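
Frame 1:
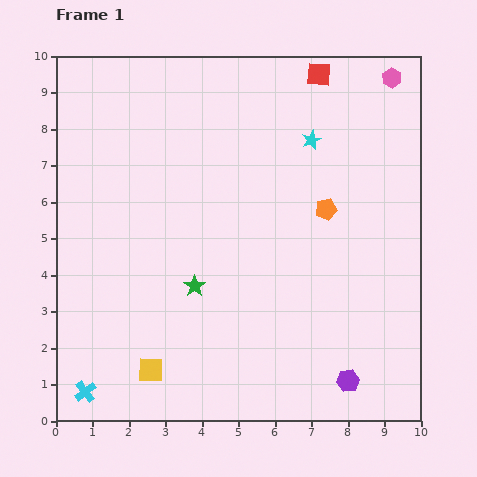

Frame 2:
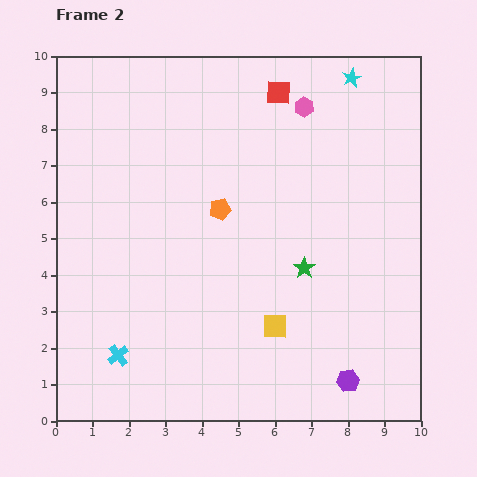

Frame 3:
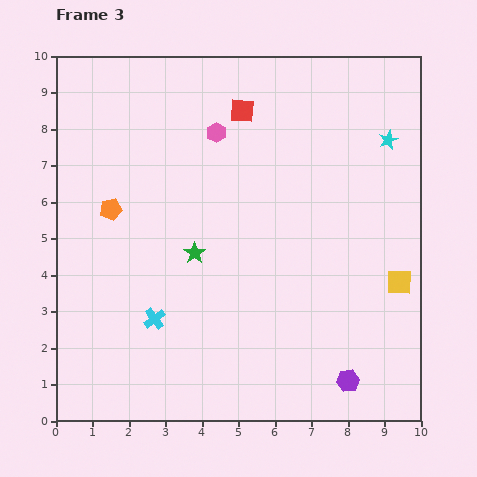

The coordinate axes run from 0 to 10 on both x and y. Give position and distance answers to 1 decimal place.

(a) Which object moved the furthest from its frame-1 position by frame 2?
the yellow square

(moved 3.6; next 3.0)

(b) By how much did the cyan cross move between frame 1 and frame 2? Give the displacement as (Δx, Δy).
(0.9, 1.0)

The cyan cross was at (0.8, 0.8) in frame 1 and (1.7, 1.8) in frame 2.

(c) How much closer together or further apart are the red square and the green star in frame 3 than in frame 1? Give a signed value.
-2.6

Distance in frame 1: 6.7. Distance in frame 3: 4.1.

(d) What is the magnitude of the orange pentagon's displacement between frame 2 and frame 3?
3.0

The orange pentagon moved from (4.5, 5.8) to (1.5, 5.8), a distance of √(3.0² + 0.0²) ≈ 3.0.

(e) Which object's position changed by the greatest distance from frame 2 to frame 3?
the yellow square

(moved 3.6; next 3.0)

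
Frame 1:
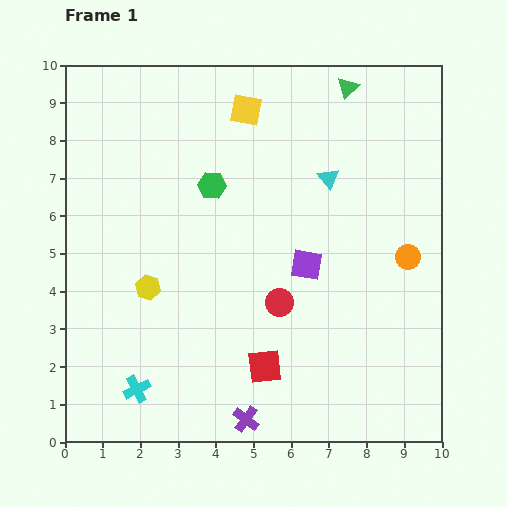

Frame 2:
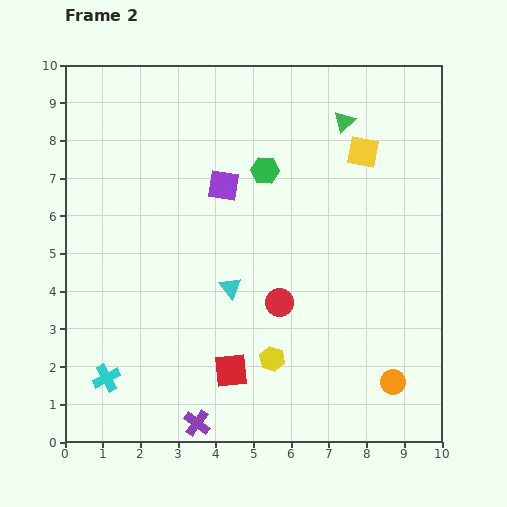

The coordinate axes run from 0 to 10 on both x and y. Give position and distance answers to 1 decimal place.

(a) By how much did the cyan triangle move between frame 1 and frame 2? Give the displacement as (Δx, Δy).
(-2.6, -2.9)

The cyan triangle was at (7.0, 7.0) in frame 1 and (4.4, 4.1) in frame 2.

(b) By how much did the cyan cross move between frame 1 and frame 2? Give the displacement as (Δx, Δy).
(-0.8, 0.3)

The cyan cross was at (1.9, 1.4) in frame 1 and (1.1, 1.7) in frame 2.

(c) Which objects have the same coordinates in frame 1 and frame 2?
the red circle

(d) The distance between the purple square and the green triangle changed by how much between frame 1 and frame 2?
-1.2

Distance in frame 1: 4.8. Distance in frame 2: 3.6.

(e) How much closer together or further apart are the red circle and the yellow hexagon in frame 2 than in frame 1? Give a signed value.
-2.0

Distance in frame 1: 3.5. Distance in frame 2: 1.5.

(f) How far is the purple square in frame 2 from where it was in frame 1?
3.0

The purple square moved from (6.4, 4.7) to (4.2, 6.8), a distance of √(2.2² + 2.1²) ≈ 3.0.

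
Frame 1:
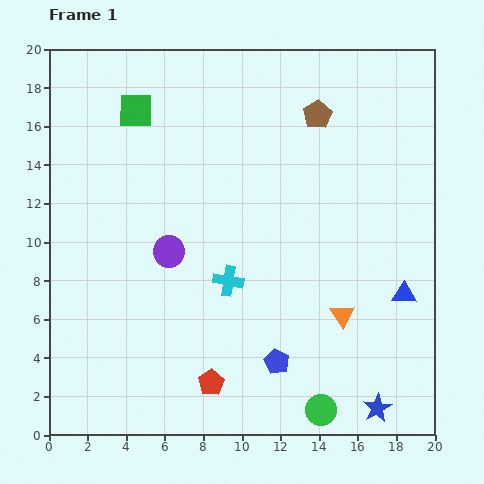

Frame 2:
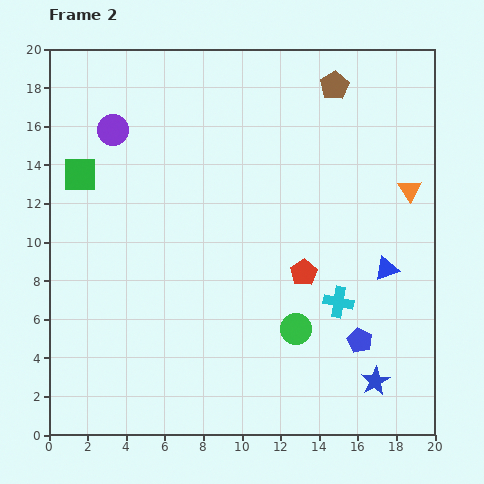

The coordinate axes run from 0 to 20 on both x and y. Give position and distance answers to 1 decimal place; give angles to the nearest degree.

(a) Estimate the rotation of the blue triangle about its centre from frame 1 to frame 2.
23° counter-clockwise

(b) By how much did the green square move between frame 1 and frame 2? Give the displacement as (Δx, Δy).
(-2.9, -3.3)

The green square was at (4.5, 16.8) in frame 1 and (1.6, 13.5) in frame 2.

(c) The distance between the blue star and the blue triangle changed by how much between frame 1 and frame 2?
-0.3

Distance in frame 1: 6.1. Distance in frame 2: 5.8.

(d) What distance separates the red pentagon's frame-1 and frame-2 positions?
7.5

The red pentagon moved from (8.4, 2.7) to (13.2, 8.4), a distance of √(4.8² + 5.7²) ≈ 7.5.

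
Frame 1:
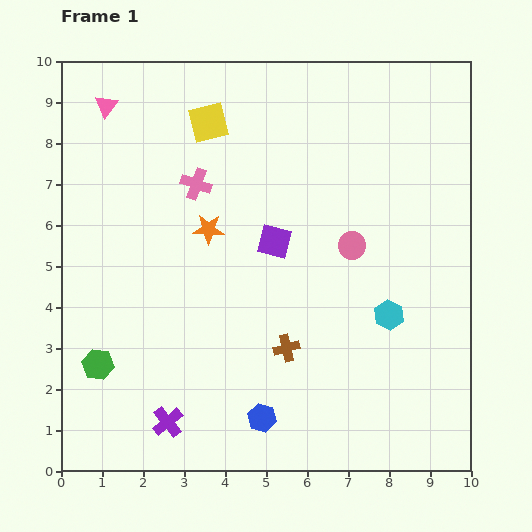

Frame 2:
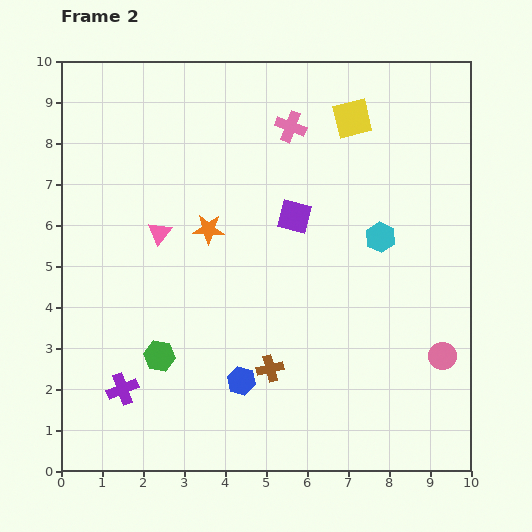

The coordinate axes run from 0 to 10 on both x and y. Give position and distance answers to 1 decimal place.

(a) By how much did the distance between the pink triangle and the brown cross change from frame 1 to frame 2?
-3.1

Distance in frame 1: 7.4. Distance in frame 2: 4.3.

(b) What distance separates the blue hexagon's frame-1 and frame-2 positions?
1.0

The blue hexagon moved from (4.9, 1.3) to (4.4, 2.2), a distance of √(0.5² + 0.9²) ≈ 1.0.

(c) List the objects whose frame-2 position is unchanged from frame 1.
the orange star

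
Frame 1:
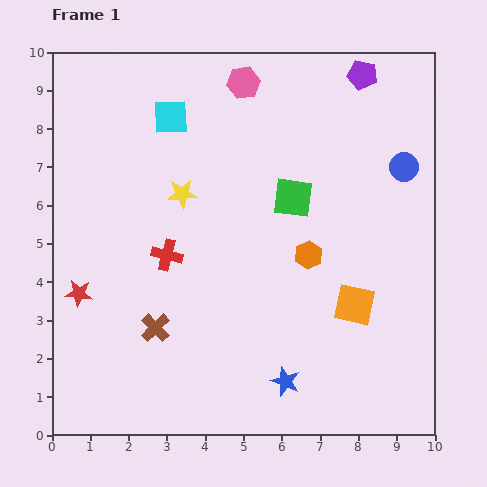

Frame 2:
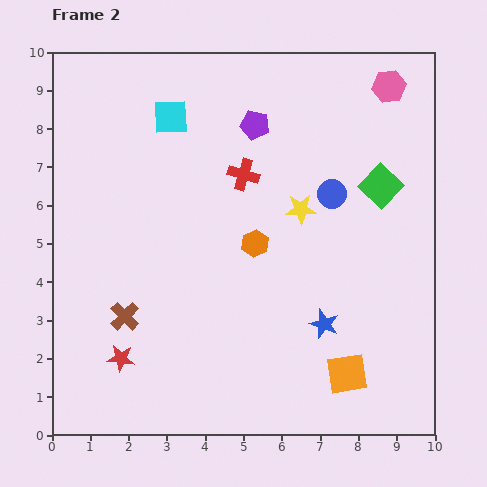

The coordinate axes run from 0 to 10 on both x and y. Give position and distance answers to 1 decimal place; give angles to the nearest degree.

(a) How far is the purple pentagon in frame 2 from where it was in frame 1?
3.1

The purple pentagon moved from (8.1, 9.4) to (5.3, 8.1), a distance of √(2.8² + 1.3²) ≈ 3.1.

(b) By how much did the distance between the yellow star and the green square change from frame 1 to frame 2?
-0.7

Distance in frame 1: 2.9. Distance in frame 2: 2.2.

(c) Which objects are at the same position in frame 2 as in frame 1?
the cyan square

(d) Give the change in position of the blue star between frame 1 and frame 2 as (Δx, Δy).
(1.0, 1.5)

The blue star was at (6.1, 1.4) in frame 1 and (7.1, 2.9) in frame 2.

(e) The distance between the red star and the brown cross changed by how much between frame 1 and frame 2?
-1.1

Distance in frame 1: 2.2. Distance in frame 2: 1.1.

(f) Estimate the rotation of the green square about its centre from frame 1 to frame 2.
37° clockwise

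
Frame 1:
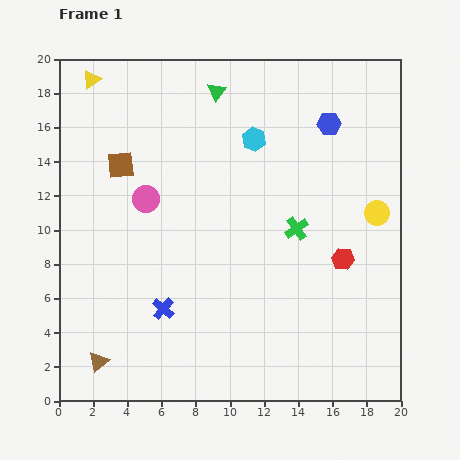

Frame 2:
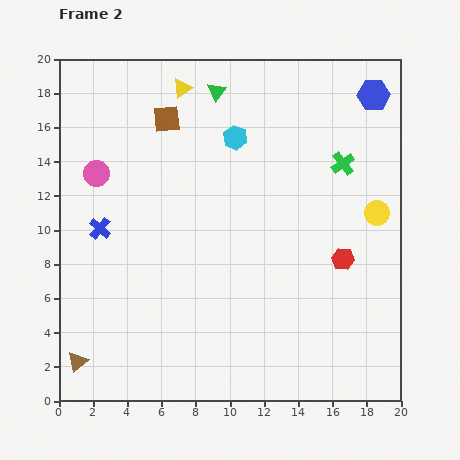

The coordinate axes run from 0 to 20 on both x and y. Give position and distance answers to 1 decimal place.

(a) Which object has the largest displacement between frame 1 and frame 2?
the blue cross

(moved 6.0; next 5.3)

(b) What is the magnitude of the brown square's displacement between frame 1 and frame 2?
3.8

The brown square moved from (3.6, 13.8) to (6.3, 16.5), a distance of √(2.7² + 2.7²) ≈ 3.8.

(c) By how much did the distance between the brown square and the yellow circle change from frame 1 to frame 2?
-1.8

Distance in frame 1: 15.3. Distance in frame 2: 13.5.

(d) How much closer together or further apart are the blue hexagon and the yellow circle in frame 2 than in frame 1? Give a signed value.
+1.0

Distance in frame 1: 5.9. Distance in frame 2: 6.9.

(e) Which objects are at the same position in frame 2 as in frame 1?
the yellow circle, the green triangle, the red hexagon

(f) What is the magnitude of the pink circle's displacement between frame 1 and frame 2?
3.3

The pink circle moved from (5.1, 11.8) to (2.2, 13.3), a distance of √(2.9² + 1.5²) ≈ 3.3.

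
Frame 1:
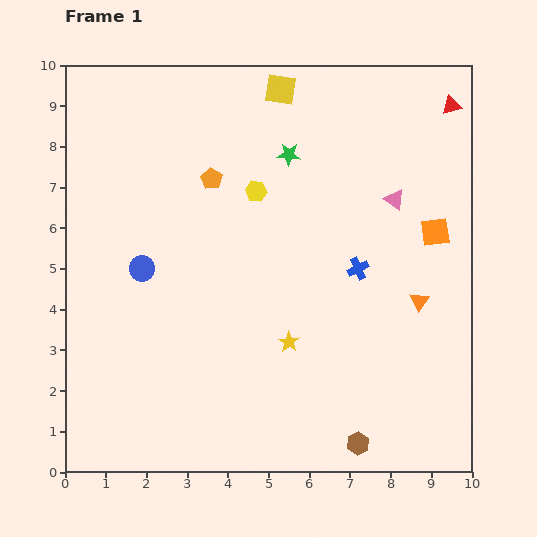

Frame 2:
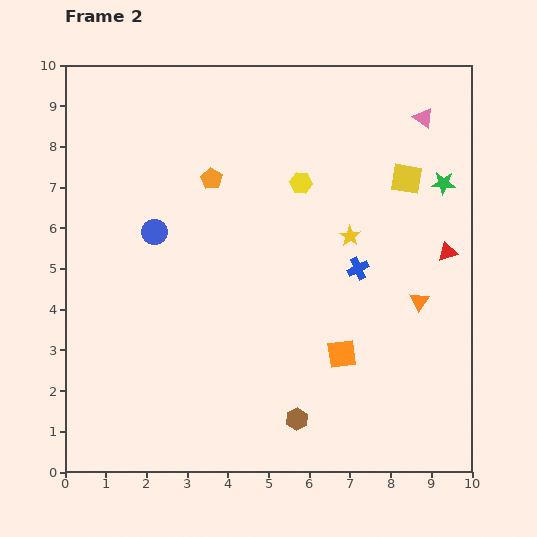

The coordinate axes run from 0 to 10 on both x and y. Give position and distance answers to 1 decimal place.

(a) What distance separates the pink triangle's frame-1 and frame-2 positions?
2.1

The pink triangle moved from (8.1, 6.7) to (8.8, 8.7), a distance of √(0.7² + 2.0²) ≈ 2.1.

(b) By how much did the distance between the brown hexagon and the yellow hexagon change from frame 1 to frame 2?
-0.9

Distance in frame 1: 6.7. Distance in frame 2: 5.8.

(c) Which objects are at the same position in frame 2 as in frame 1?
the orange pentagon, the blue cross, the orange triangle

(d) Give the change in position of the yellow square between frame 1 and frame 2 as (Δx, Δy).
(3.1, -2.2)

The yellow square was at (5.3, 9.4) in frame 1 and (8.4, 7.2) in frame 2.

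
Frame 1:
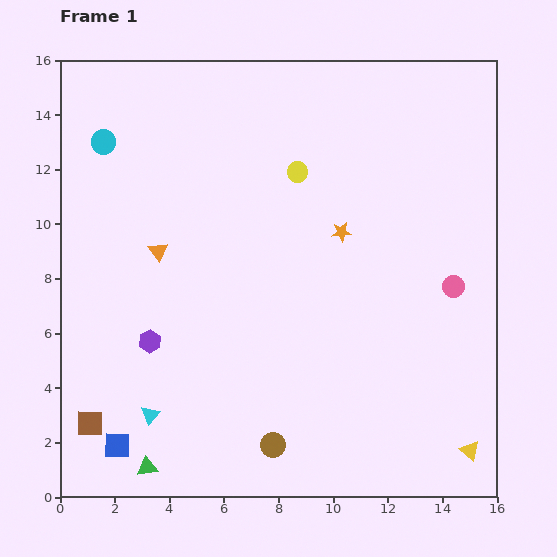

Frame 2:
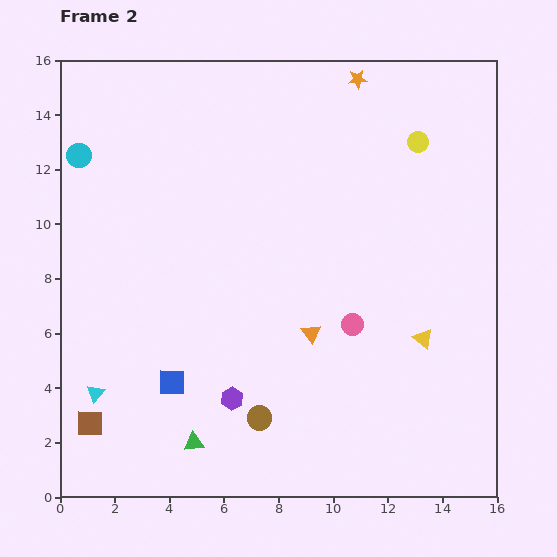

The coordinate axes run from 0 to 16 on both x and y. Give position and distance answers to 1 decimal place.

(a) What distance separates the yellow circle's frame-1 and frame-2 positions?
4.5

The yellow circle moved from (8.7, 11.9) to (13.1, 13.0), a distance of √(4.4² + 1.1²) ≈ 4.5.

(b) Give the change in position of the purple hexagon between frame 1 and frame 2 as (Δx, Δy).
(3.0, -2.1)

The purple hexagon was at (3.3, 5.7) in frame 1 and (6.3, 3.6) in frame 2.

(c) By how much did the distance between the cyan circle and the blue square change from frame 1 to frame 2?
-2.1

Distance in frame 1: 11.1. Distance in frame 2: 9.0.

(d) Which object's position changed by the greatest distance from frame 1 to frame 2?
the orange triangle

(moved 6.4; next 5.6)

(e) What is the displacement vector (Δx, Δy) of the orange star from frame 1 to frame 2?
(0.6, 5.6)

The orange star was at (10.3, 9.7) in frame 1 and (10.9, 15.3) in frame 2.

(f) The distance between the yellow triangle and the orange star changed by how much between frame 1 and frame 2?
+0.5

Distance in frame 1: 9.3. Distance in frame 2: 9.8.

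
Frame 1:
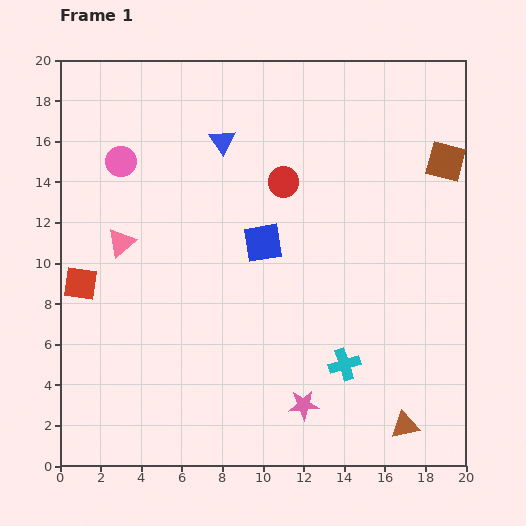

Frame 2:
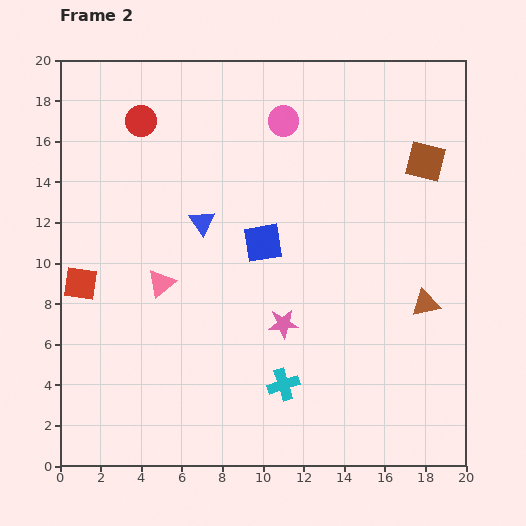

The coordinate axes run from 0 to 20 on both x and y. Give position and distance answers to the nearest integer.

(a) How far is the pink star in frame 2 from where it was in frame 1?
4

The pink star moved from (12, 3) to (11, 7), a distance of √(1² + 4²) ≈ 4.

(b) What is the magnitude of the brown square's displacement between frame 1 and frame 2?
1

The brown square moved from (19, 15) to (18, 15), a distance of √(1² + 0²) ≈ 1.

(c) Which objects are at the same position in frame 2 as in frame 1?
the red square, the blue square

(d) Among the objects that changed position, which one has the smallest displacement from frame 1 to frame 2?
the brown square

(moved 1)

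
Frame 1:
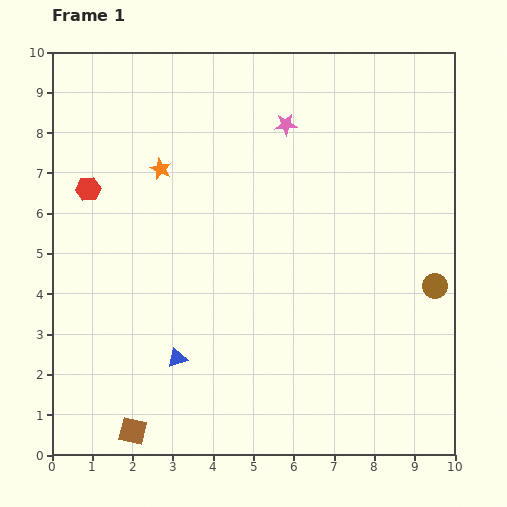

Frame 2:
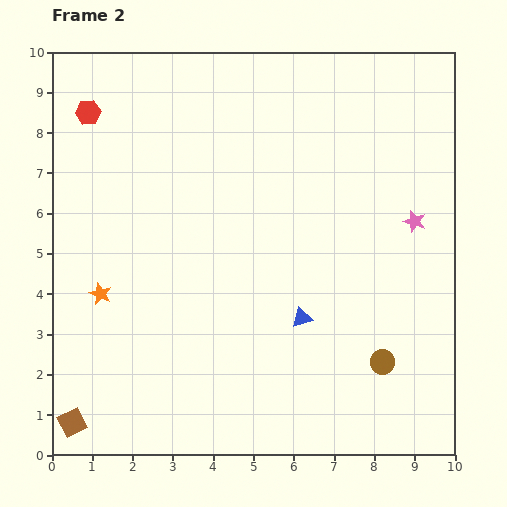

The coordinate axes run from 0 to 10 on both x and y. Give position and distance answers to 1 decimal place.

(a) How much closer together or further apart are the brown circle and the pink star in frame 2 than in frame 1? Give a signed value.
-1.8

Distance in frame 1: 5.4. Distance in frame 2: 3.6.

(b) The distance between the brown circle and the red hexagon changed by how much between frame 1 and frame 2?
+0.7

Distance in frame 1: 8.9. Distance in frame 2: 9.6.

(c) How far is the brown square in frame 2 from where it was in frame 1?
1.5

The brown square moved from (2.0, 0.6) to (0.5, 0.8), a distance of √(1.5² + 0.2²) ≈ 1.5.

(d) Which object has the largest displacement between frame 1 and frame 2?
the pink star

(moved 4.0; next 3.4)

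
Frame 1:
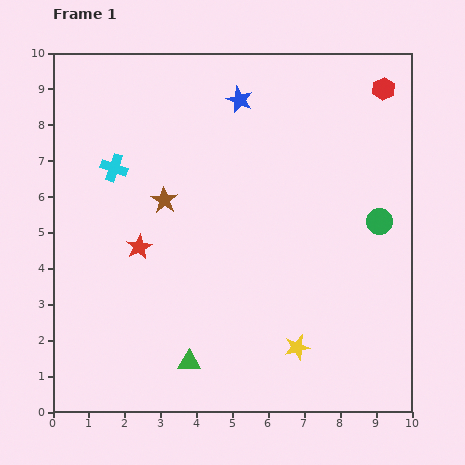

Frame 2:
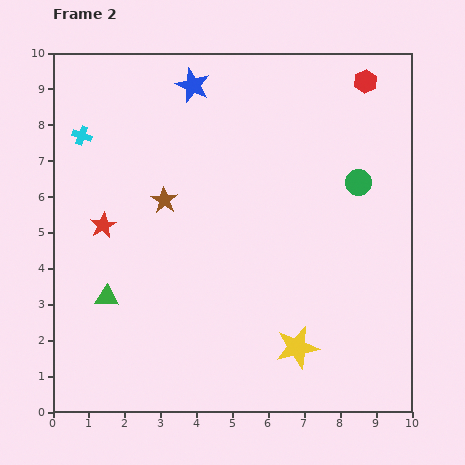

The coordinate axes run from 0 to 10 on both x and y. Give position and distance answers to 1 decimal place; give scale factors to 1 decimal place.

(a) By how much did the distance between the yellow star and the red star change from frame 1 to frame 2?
+1.2

Distance in frame 1: 5.2. Distance in frame 2: 6.4.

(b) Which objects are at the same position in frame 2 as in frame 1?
the yellow star, the brown star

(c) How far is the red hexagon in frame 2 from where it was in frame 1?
0.5

The red hexagon moved from (9.2, 9.0) to (8.7, 9.2), a distance of √(0.5² + 0.2²) ≈ 0.5.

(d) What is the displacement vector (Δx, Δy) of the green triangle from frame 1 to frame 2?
(-2.3, 1.8)

The green triangle was at (3.8, 1.4) in frame 1 and (1.5, 3.2) in frame 2.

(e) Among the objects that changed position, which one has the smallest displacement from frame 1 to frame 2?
the red hexagon

(moved 0.5)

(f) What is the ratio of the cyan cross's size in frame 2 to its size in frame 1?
0.7×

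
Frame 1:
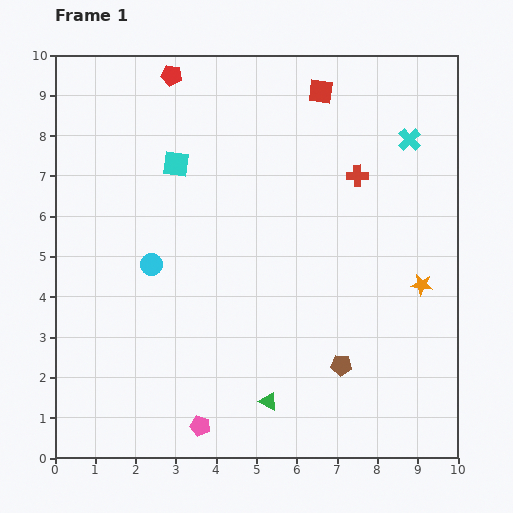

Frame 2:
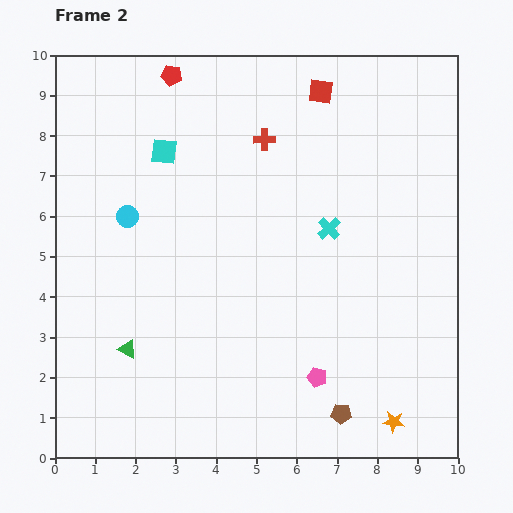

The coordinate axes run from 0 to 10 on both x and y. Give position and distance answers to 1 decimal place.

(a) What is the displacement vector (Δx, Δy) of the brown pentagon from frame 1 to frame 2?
(0.0, -1.2)

The brown pentagon was at (7.1, 2.3) in frame 1 and (7.1, 1.1) in frame 2.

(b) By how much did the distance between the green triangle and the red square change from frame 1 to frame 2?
+0.2

Distance in frame 1: 7.8. Distance in frame 2: 8.0.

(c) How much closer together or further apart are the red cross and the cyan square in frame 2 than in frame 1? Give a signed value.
-2.0

Distance in frame 1: 4.5. Distance in frame 2: 2.5.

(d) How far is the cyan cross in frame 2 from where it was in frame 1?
3.0

The cyan cross moved from (8.8, 7.9) to (6.8, 5.7), a distance of √(2.0² + 2.2²) ≈ 3.0.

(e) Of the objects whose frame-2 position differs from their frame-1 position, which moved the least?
the cyan square

(moved 0.4)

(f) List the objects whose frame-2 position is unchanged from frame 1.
the red square, the red pentagon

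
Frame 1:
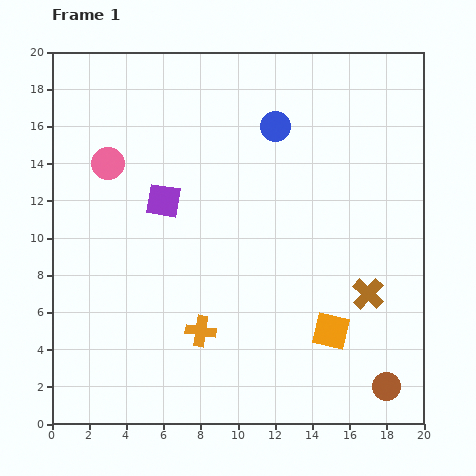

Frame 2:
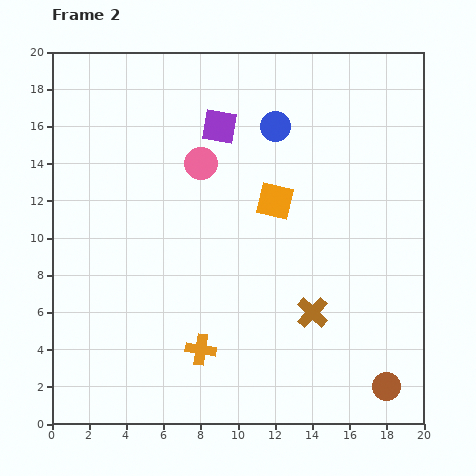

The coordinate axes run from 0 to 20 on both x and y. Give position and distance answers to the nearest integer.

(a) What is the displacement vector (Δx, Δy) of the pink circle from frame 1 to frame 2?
(5, 0)

The pink circle was at (3, 14) in frame 1 and (8, 14) in frame 2.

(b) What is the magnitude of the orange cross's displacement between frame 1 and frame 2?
1

The orange cross moved from (8, 5) to (8, 4), a distance of √(0² + 1²) ≈ 1.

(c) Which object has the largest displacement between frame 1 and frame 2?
the orange square

(moved 8; next 5)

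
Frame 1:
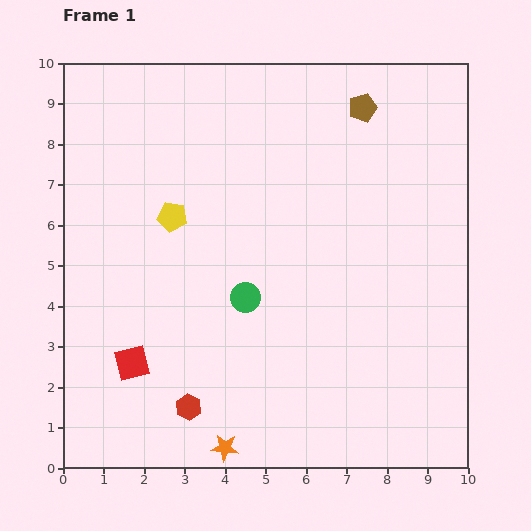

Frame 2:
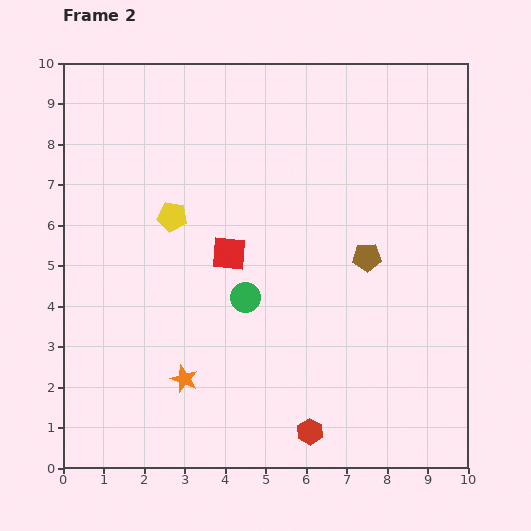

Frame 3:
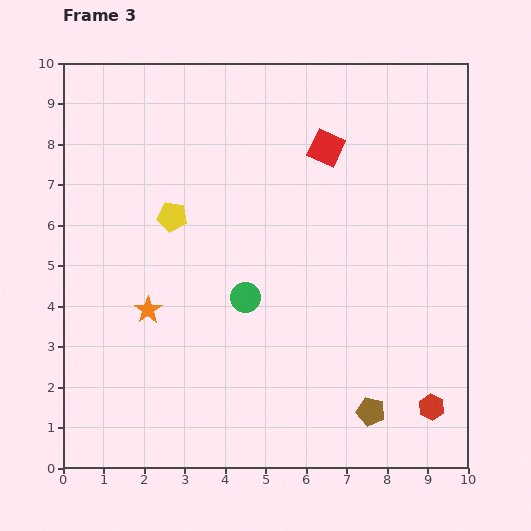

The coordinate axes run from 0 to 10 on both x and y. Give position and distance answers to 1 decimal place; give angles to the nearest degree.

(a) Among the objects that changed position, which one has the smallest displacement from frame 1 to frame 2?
the orange star

(moved 2.0)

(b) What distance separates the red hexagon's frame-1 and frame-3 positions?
6.0

The red hexagon moved from (3.1, 1.5) to (9.1, 1.5), a distance of √(6.0² + 0.0²) ≈ 6.0.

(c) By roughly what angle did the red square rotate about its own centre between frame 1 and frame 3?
39° clockwise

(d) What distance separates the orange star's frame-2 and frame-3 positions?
1.9

The orange star moved from (3.0, 2.2) to (2.1, 3.9), a distance of √(0.9² + 1.7²) ≈ 1.9.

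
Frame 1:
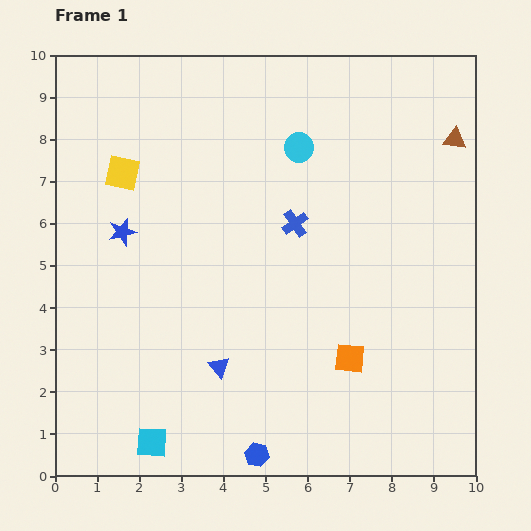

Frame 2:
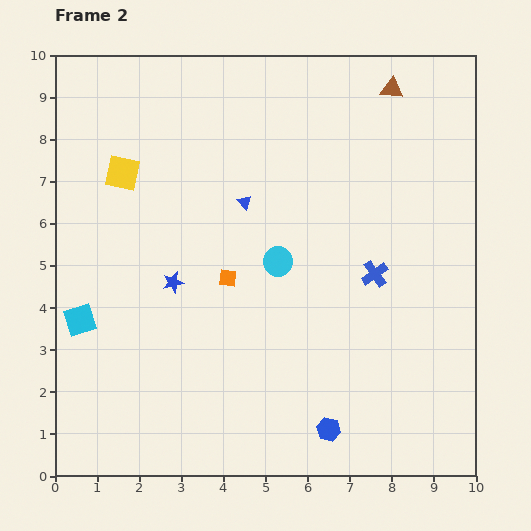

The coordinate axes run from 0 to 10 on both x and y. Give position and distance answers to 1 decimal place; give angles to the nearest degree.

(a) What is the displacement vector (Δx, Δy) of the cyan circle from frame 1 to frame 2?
(-0.5, -2.7)

The cyan circle was at (5.8, 7.8) in frame 1 and (5.3, 5.1) in frame 2.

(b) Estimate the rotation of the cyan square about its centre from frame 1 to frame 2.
21° counter-clockwise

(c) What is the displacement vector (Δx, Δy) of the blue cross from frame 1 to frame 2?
(1.9, -1.2)

The blue cross was at (5.7, 6.0) in frame 1 and (7.6, 4.8) in frame 2.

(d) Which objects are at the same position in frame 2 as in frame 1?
the yellow square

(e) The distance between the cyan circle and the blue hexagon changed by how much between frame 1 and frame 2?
-3.2

Distance in frame 1: 7.4. Distance in frame 2: 4.2.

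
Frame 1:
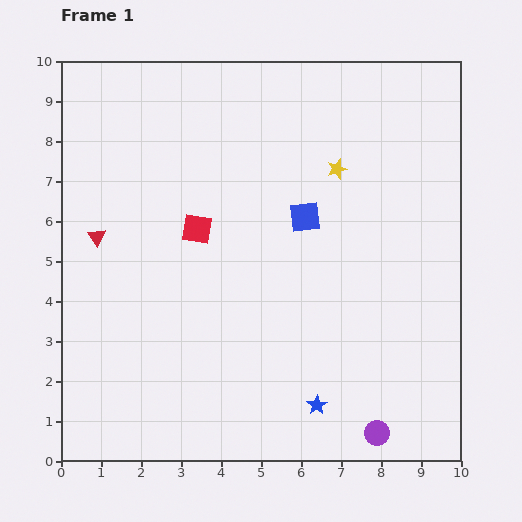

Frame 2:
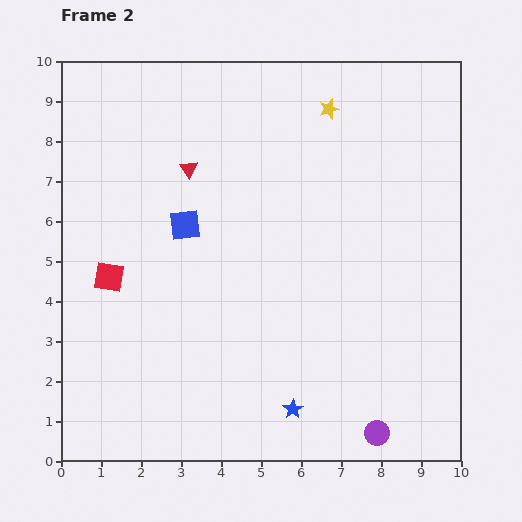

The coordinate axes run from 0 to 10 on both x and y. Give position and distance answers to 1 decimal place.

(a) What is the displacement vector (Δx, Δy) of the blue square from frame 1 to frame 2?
(-3.0, -0.2)

The blue square was at (6.1, 6.1) in frame 1 and (3.1, 5.9) in frame 2.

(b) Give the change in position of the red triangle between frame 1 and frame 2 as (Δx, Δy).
(2.3, 1.7)

The red triangle was at (0.9, 5.6) in frame 1 and (3.2, 7.3) in frame 2.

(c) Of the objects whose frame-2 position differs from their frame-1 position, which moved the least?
the blue star

(moved 0.6)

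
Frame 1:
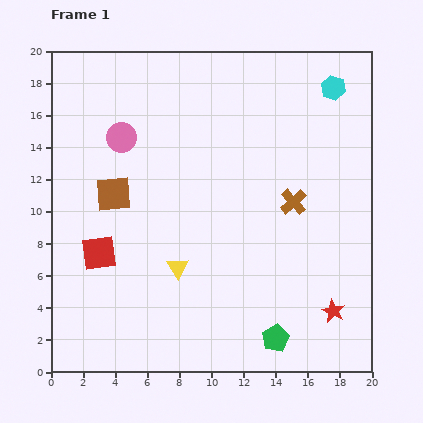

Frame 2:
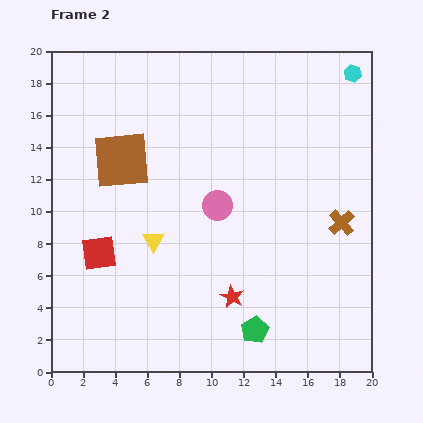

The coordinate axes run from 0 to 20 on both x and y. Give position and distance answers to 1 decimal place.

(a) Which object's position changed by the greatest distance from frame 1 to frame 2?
the pink circle

(moved 7.3; next 6.4)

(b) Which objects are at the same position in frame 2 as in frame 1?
the red square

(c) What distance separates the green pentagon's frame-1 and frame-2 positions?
1.4

The green pentagon moved from (14.0, 2.1) to (12.7, 2.6), a distance of √(1.3² + 0.5²) ≈ 1.4.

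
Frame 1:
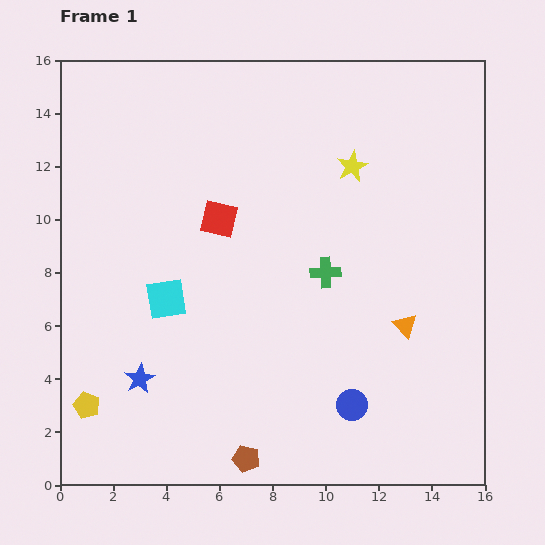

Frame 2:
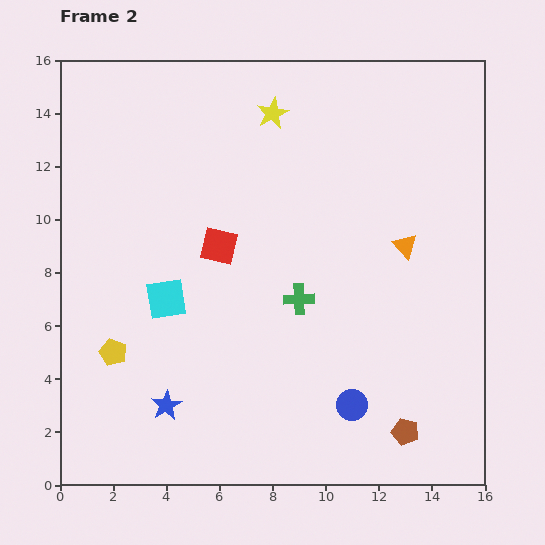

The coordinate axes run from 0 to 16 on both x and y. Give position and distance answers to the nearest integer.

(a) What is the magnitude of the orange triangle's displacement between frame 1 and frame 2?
3

The orange triangle moved from (13, 6) to (13, 9), a distance of √(0² + 3²) ≈ 3.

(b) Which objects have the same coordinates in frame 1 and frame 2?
the cyan square, the blue circle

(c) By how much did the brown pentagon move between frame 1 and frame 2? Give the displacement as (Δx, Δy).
(6, 1)

The brown pentagon was at (7, 1) in frame 1 and (13, 2) in frame 2.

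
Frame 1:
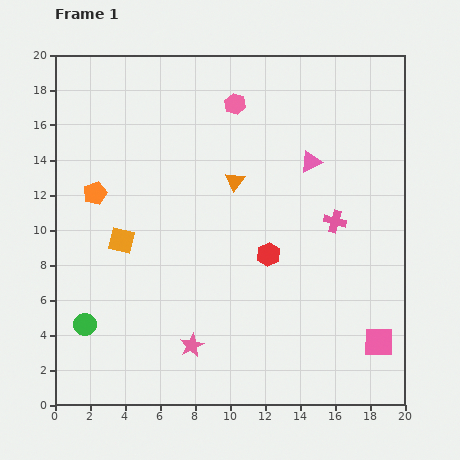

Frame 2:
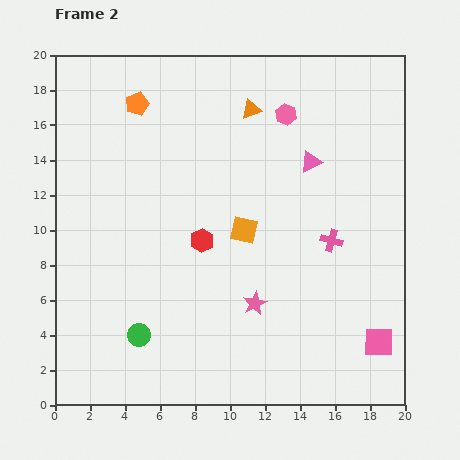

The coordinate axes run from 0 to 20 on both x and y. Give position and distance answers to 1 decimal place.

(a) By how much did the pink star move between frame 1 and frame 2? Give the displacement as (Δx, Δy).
(3.6, 2.4)

The pink star was at (7.8, 3.4) in frame 1 and (11.4, 5.8) in frame 2.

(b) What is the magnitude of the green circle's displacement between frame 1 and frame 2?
3.2

The green circle moved from (1.7, 4.6) to (4.8, 4.0), a distance of √(3.1² + 0.6²) ≈ 3.2.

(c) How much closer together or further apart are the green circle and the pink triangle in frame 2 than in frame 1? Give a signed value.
-2.0

Distance in frame 1: 15.9. Distance in frame 2: 13.9.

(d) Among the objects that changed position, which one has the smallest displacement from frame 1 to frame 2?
the pink cross

(moved 1.1)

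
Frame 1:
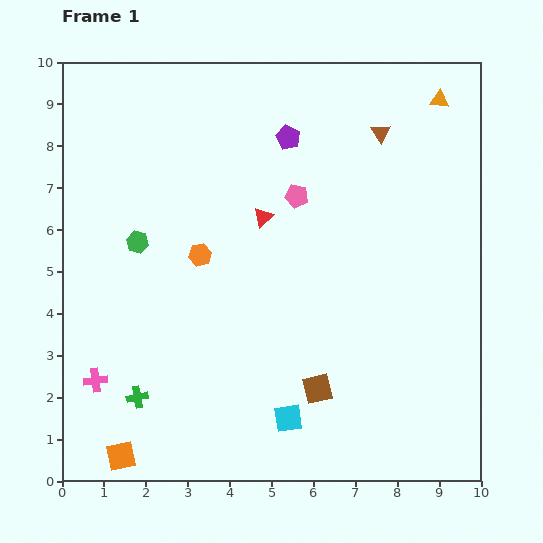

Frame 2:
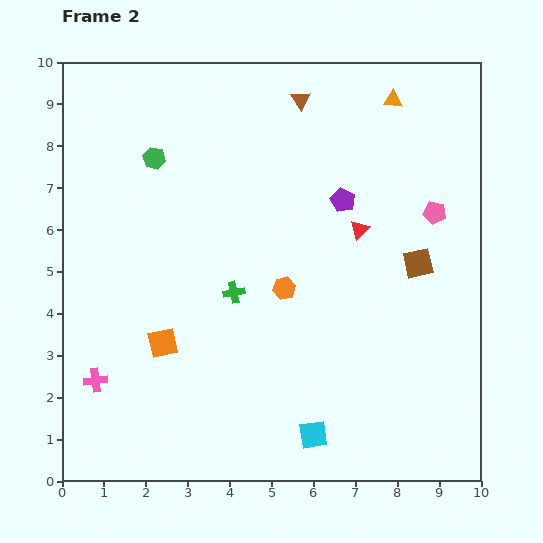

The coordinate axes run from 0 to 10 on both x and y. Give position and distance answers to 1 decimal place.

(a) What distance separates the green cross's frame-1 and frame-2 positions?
3.4

The green cross moved from (1.8, 2.0) to (4.1, 4.5), a distance of √(2.3² + 2.5²) ≈ 3.4.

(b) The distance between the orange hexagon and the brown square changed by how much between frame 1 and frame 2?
-1.0

Distance in frame 1: 4.3. Distance in frame 2: 3.3.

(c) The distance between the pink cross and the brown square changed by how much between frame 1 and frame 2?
+2.9

Distance in frame 1: 5.3. Distance in frame 2: 8.2.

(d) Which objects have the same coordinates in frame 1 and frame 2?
the pink cross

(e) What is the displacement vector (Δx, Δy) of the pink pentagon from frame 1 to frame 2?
(3.3, -0.4)

The pink pentagon was at (5.6, 6.8) in frame 1 and (8.9, 6.4) in frame 2.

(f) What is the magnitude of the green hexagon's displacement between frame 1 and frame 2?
2.0

The green hexagon moved from (1.8, 5.7) to (2.2, 7.7), a distance of √(0.4² + 2.0²) ≈ 2.0.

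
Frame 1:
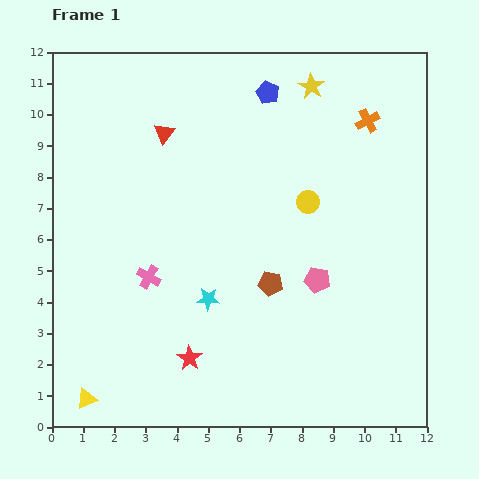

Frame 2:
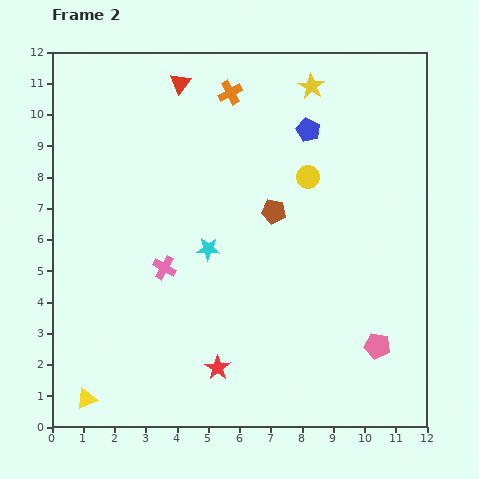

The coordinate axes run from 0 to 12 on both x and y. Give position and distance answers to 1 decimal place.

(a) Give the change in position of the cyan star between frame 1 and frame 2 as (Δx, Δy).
(0.0, 1.6)

The cyan star was at (5.0, 4.1) in frame 1 and (5.0, 5.7) in frame 2.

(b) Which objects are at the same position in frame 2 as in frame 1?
the yellow triangle, the yellow star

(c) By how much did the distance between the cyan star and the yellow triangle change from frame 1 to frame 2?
+1.2

Distance in frame 1: 5.0. Distance in frame 2: 6.2.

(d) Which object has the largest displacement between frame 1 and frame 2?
the orange cross

(moved 4.5; next 2.8)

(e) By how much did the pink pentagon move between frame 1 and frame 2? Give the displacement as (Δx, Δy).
(1.9, -2.1)

The pink pentagon was at (8.5, 4.7) in frame 1 and (10.4, 2.6) in frame 2.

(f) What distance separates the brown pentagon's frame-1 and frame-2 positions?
2.3

The brown pentagon moved from (7.0, 4.6) to (7.1, 6.9), a distance of √(0.1² + 2.3²) ≈ 2.3.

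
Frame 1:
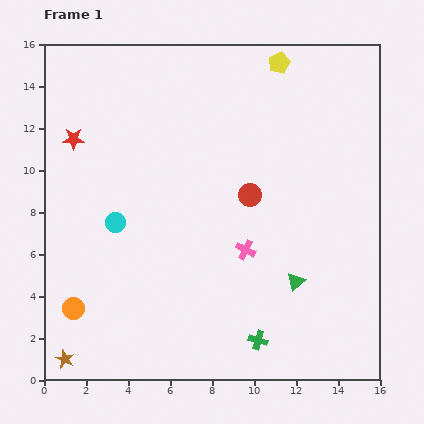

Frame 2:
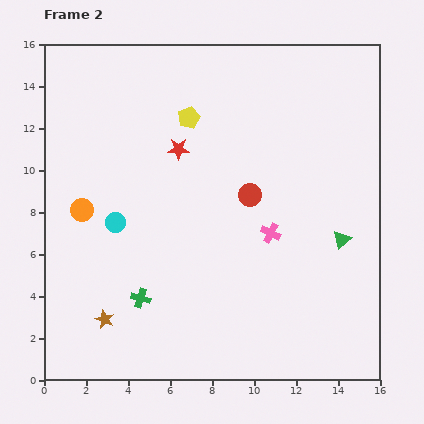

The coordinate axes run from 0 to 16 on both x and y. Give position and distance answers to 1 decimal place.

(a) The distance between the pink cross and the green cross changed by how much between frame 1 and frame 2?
+2.6

Distance in frame 1: 4.3. Distance in frame 2: 6.9.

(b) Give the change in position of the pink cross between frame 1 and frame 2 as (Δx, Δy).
(1.2, 0.8)

The pink cross was at (9.6, 6.2) in frame 1 and (10.8, 7.0) in frame 2.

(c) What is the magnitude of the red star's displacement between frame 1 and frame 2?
5.0

The red star moved from (1.4, 11.5) to (6.4, 11.0), a distance of √(5.0² + 0.5²) ≈ 5.0.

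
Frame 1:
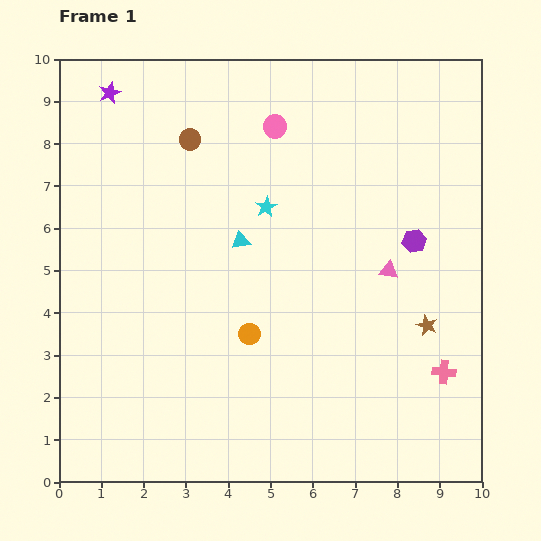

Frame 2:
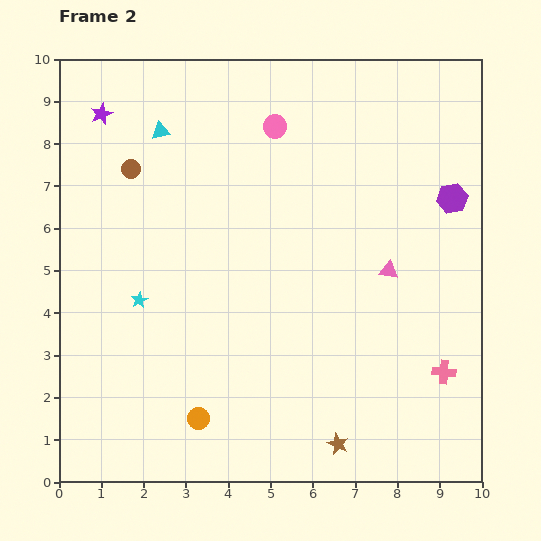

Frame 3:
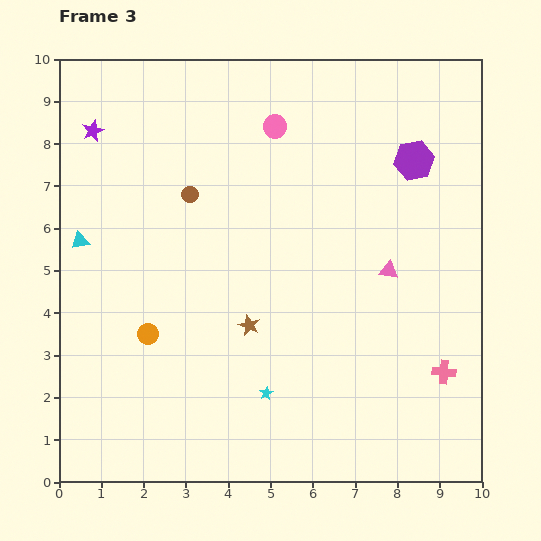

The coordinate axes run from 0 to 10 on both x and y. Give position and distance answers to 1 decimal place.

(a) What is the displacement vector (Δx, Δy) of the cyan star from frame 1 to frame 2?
(-3.0, -2.2)

The cyan star was at (4.9, 6.5) in frame 1 and (1.9, 4.3) in frame 2.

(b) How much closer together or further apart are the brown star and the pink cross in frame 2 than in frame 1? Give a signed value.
+1.8

Distance in frame 1: 1.2. Distance in frame 2: 3.0.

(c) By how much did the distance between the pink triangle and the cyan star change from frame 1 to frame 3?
+0.8

Distance in frame 1: 3.3. Distance in frame 3: 4.1.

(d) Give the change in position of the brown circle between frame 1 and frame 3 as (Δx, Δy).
(0.0, -1.3)

The brown circle was at (3.1, 8.1) in frame 1 and (3.1, 6.8) in frame 3.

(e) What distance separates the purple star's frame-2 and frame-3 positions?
0.4

The purple star moved from (1.0, 8.7) to (0.8, 8.3), a distance of √(0.2² + 0.4²) ≈ 0.4.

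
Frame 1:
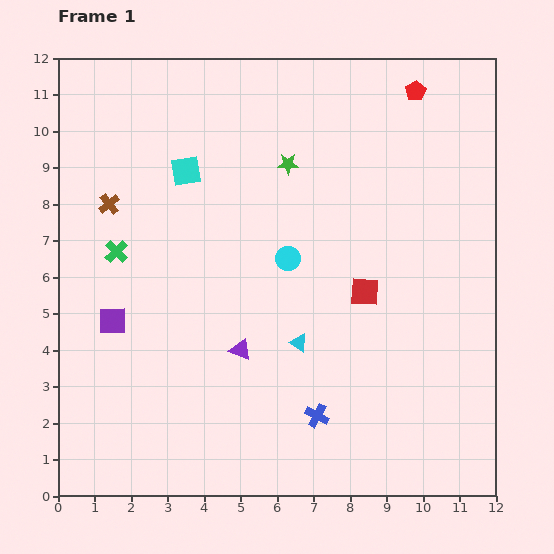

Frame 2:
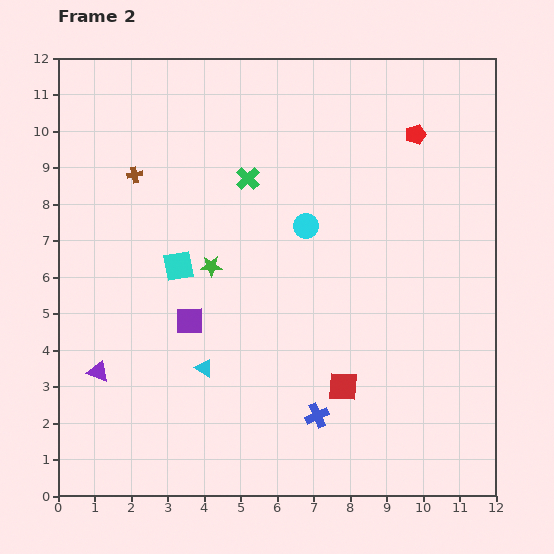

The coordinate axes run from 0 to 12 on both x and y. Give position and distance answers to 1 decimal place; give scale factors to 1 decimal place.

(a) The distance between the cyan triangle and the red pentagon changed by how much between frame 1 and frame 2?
+1.0

Distance in frame 1: 7.6. Distance in frame 2: 8.6.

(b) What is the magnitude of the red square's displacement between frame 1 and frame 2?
2.7

The red square moved from (8.4, 5.6) to (7.8, 3.0), a distance of √(0.6² + 2.6²) ≈ 2.7.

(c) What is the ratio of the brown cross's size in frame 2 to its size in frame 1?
0.7×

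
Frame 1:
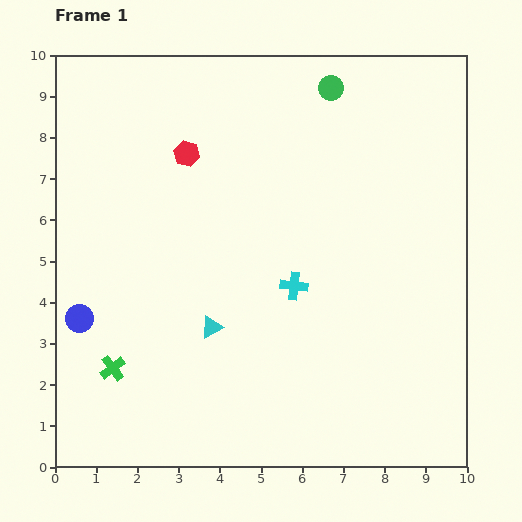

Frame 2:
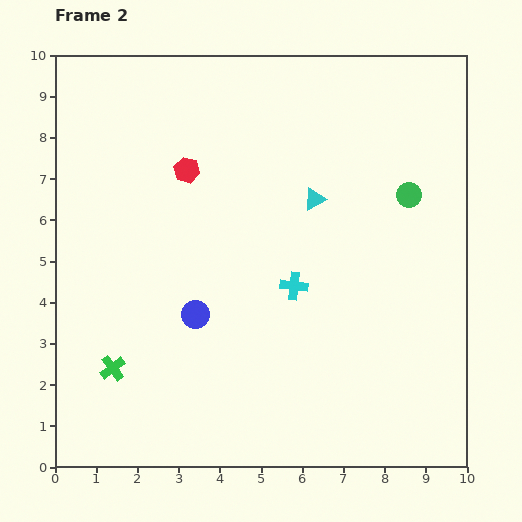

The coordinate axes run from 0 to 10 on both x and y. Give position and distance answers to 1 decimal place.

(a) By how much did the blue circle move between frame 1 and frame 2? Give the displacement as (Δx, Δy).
(2.8, 0.1)

The blue circle was at (0.6, 3.6) in frame 1 and (3.4, 3.7) in frame 2.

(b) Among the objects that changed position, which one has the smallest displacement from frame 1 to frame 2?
the red hexagon

(moved 0.4)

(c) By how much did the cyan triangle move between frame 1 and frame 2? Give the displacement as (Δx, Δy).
(2.5, 3.1)

The cyan triangle was at (3.8, 3.4) in frame 1 and (6.3, 6.5) in frame 2.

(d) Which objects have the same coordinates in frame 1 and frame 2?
the cyan cross, the green cross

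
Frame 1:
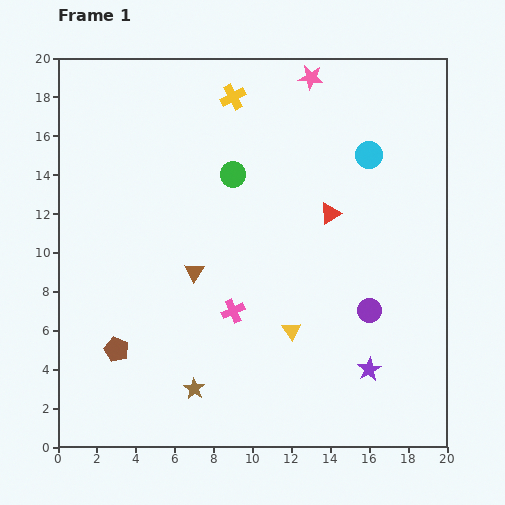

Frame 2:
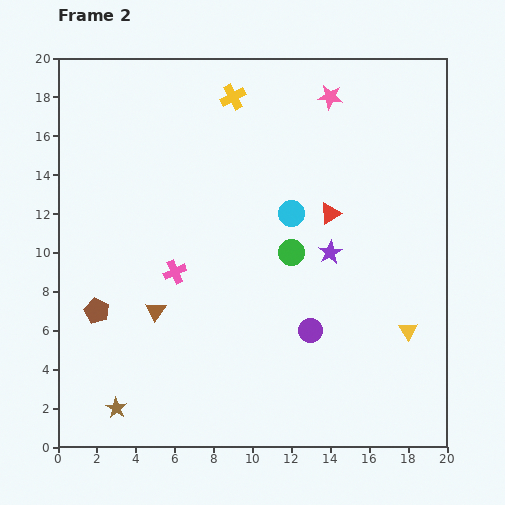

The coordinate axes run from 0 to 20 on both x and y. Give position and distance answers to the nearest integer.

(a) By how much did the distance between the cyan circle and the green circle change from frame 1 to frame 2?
-5

Distance in frame 1: 7. Distance in frame 2: 2.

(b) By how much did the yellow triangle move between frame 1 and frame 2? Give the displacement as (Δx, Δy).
(6, 0)

The yellow triangle was at (12, 6) in frame 1 and (18, 6) in frame 2.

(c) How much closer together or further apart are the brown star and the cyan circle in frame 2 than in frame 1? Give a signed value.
-2

Distance in frame 1: 15. Distance in frame 2: 13.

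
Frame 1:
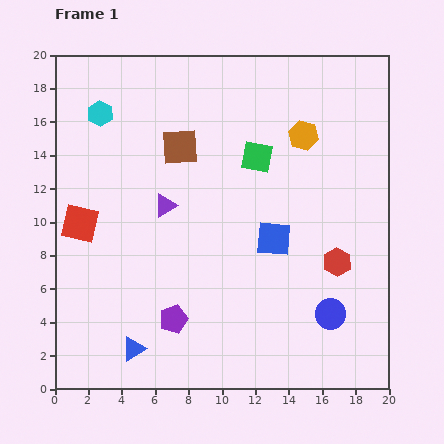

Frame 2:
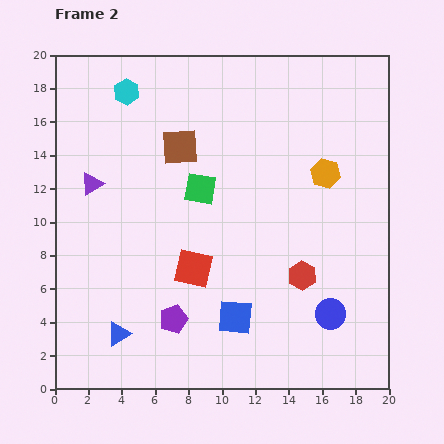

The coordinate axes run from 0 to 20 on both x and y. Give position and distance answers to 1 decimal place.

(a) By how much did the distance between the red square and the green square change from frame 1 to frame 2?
-6.5

Distance in frame 1: 11.3. Distance in frame 2: 4.8.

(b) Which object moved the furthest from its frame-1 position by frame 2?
the red square

(moved 7.3; next 5.2)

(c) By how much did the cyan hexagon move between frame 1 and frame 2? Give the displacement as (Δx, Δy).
(1.6, 1.3)

The cyan hexagon was at (2.7, 16.5) in frame 1 and (4.3, 17.8) in frame 2.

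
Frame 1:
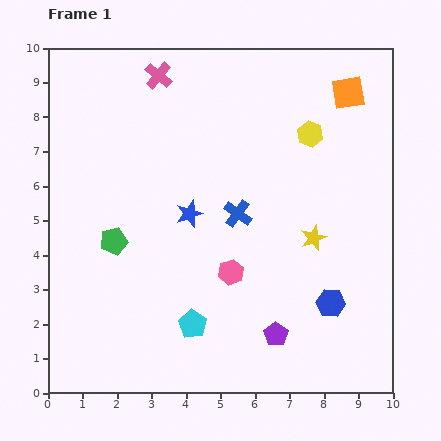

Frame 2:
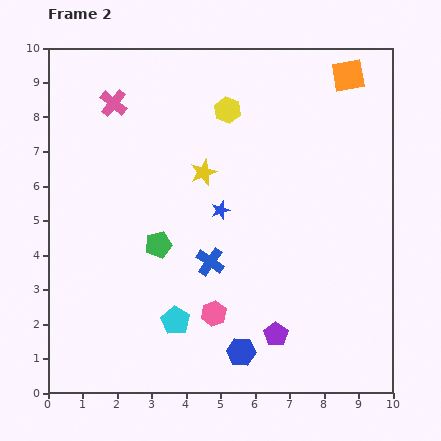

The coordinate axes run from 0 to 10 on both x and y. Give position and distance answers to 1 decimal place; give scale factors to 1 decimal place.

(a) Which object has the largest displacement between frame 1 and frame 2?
the yellow star

(moved 3.7; next 3.0)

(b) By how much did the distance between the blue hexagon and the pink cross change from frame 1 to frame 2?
-0.2

Distance in frame 1: 8.3. Distance in frame 2: 8.1.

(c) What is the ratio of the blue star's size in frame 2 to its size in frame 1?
0.7×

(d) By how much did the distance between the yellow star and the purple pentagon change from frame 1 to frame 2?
+2.1

Distance in frame 1: 3.0. Distance in frame 2: 5.1.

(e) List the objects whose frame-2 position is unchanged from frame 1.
the purple pentagon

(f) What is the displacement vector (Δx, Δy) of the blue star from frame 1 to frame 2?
(0.9, 0.1)

The blue star was at (4.1, 5.2) in frame 1 and (5.0, 5.3) in frame 2.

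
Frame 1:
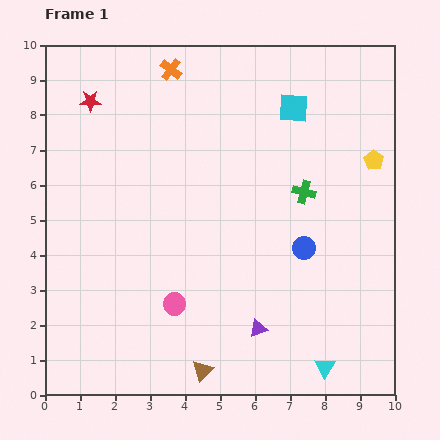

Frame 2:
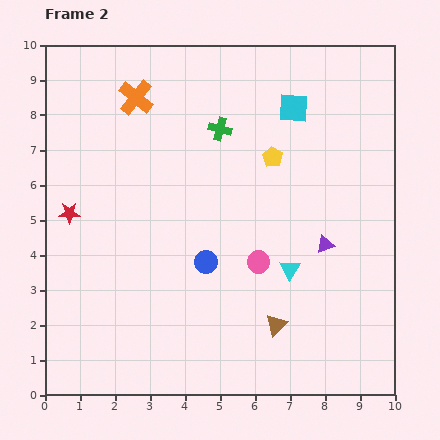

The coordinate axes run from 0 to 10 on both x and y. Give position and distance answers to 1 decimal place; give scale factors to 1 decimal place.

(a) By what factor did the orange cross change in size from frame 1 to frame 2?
1.6×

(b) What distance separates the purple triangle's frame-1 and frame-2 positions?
3.1

The purple triangle moved from (6.1, 1.9) to (8.0, 4.3), a distance of √(1.9² + 2.4²) ≈ 3.1.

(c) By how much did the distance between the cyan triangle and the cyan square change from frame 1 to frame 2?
-2.9

Distance in frame 1: 7.5. Distance in frame 2: 4.6.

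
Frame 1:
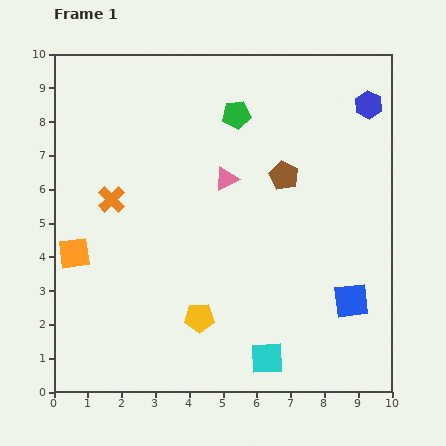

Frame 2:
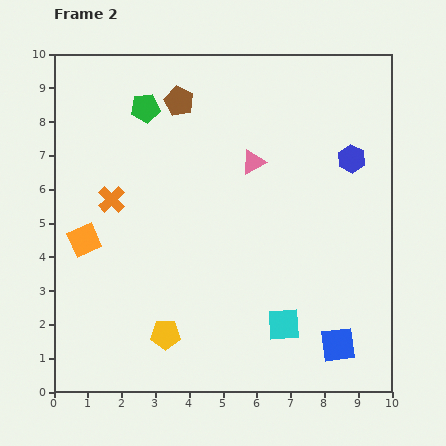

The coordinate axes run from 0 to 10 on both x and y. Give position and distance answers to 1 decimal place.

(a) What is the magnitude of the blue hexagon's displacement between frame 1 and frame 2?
1.7

The blue hexagon moved from (9.3, 8.5) to (8.8, 6.9), a distance of √(0.5² + 1.6²) ≈ 1.7.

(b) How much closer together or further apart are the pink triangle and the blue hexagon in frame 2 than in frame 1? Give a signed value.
-1.8

Distance in frame 1: 4.7. Distance in frame 2: 2.9.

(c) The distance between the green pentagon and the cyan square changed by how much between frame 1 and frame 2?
+0.3

Distance in frame 1: 7.3. Distance in frame 2: 7.6.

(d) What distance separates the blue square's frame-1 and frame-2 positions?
1.4

The blue square moved from (8.8, 2.7) to (8.4, 1.4), a distance of √(0.4² + 1.3²) ≈ 1.4.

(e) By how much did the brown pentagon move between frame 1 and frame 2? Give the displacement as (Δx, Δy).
(-3.1, 2.2)

The brown pentagon was at (6.8, 6.4) in frame 1 and (3.7, 8.6) in frame 2.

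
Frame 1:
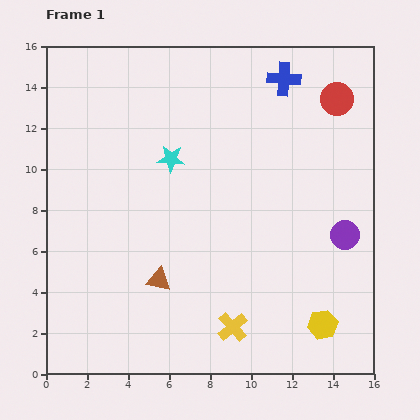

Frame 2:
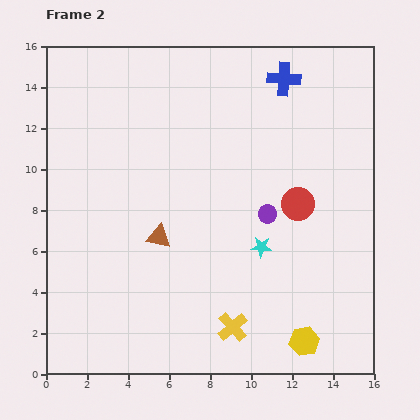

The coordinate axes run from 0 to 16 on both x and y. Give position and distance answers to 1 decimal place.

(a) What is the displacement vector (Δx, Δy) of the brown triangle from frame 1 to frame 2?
(0.0, 2.1)

The brown triangle was at (5.5, 4.6) in frame 1 and (5.5, 6.7) in frame 2.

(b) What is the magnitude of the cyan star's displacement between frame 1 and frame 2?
6.2

The cyan star moved from (6.1, 10.5) to (10.5, 6.2), a distance of √(4.4² + 4.3²) ≈ 6.2.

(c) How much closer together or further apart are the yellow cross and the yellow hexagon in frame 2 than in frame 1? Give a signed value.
-0.8

Distance in frame 1: 4.4. Distance in frame 2: 3.6.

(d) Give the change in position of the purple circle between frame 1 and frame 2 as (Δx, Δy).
(-3.8, 1.0)

The purple circle was at (14.6, 6.8) in frame 1 and (10.8, 7.8) in frame 2.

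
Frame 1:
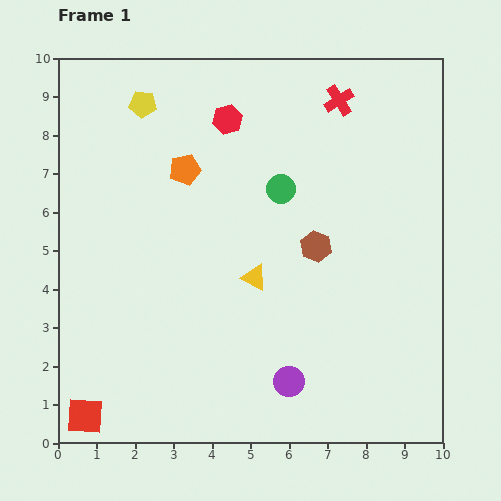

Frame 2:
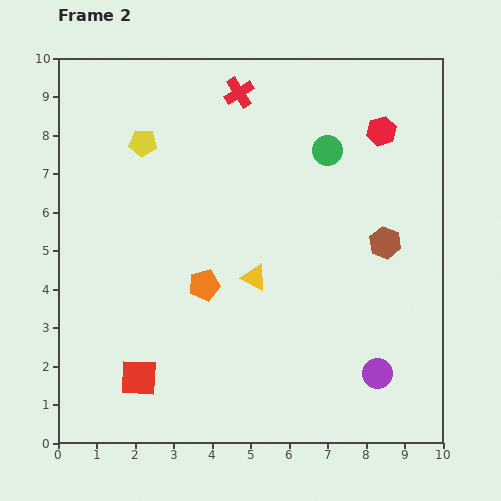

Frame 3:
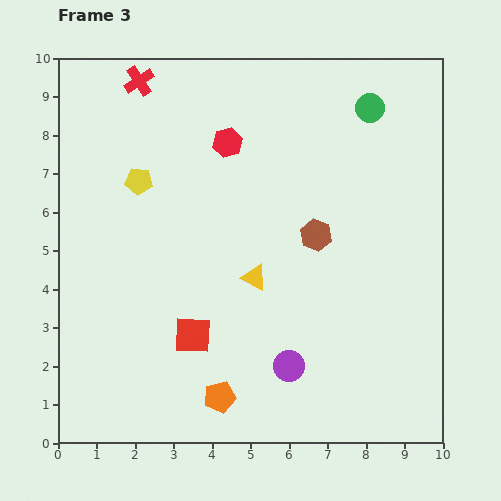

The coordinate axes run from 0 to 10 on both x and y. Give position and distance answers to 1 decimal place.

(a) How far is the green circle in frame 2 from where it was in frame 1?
1.6

The green circle moved from (5.8, 6.6) to (7.0, 7.6), a distance of √(1.2² + 1.0²) ≈ 1.6.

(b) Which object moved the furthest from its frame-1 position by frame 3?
the orange pentagon

(moved 6.0; next 5.2)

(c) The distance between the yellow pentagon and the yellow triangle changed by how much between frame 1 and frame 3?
-1.5

Distance in frame 1: 5.4. Distance in frame 3: 3.9.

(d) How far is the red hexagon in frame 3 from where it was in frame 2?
4.0

The red hexagon moved from (8.4, 8.1) to (4.4, 7.8), a distance of √(4.0² + 0.3²) ≈ 4.0.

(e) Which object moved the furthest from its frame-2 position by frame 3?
the red hexagon

(moved 4.0; next 2.9)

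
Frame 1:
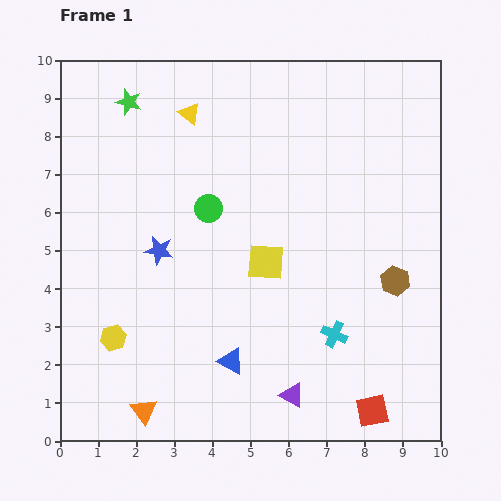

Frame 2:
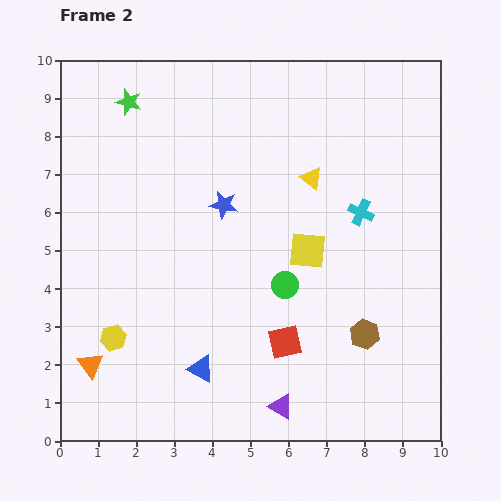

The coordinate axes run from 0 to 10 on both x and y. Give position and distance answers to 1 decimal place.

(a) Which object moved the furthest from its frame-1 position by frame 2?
the yellow triangle

(moved 3.6; next 3.3)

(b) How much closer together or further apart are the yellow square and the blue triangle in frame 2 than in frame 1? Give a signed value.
+1.4

Distance in frame 1: 2.8. Distance in frame 2: 4.2.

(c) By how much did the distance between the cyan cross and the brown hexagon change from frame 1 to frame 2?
+1.1

Distance in frame 1: 2.1. Distance in frame 2: 3.2.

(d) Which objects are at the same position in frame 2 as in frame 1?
the yellow hexagon, the green star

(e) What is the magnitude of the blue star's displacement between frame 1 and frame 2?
2.1

The blue star moved from (2.6, 5.0) to (4.3, 6.2), a distance of √(1.7² + 1.2²) ≈ 2.1.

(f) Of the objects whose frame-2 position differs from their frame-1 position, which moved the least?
the purple triangle

(moved 0.4)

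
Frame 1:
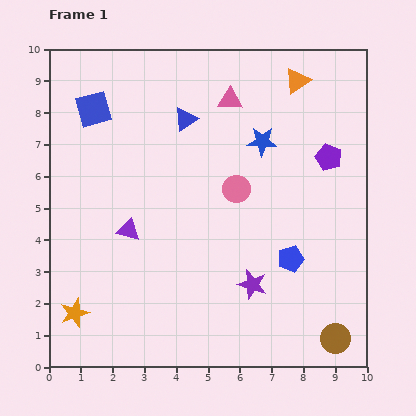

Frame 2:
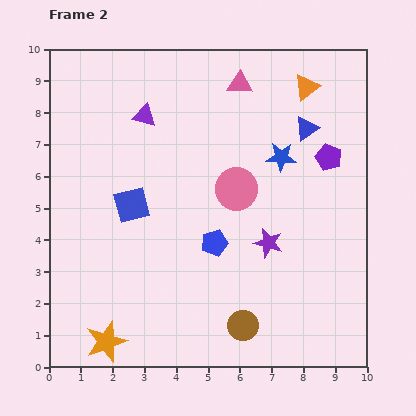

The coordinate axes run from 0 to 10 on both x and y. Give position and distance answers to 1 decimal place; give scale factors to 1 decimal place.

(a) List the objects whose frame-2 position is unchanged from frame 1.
the pink circle, the purple pentagon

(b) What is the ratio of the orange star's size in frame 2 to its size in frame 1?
1.4×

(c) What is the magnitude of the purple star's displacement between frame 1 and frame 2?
1.4

The purple star moved from (6.4, 2.6) to (6.9, 3.9), a distance of √(0.5² + 1.3²) ≈ 1.4.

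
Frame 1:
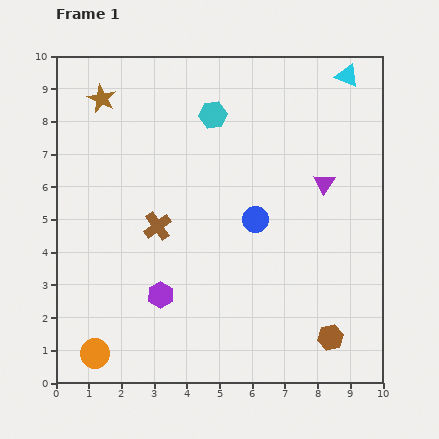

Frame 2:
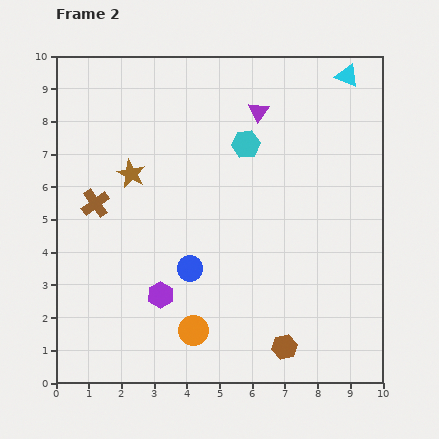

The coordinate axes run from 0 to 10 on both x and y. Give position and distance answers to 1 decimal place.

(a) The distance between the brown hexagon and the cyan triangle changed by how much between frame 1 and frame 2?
+0.5

Distance in frame 1: 8.0. Distance in frame 2: 8.5.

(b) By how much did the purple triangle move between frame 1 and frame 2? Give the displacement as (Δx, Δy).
(-2.0, 2.2)

The purple triangle was at (8.2, 6.1) in frame 1 and (6.2, 8.3) in frame 2.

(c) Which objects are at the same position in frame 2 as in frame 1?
the purple hexagon, the cyan triangle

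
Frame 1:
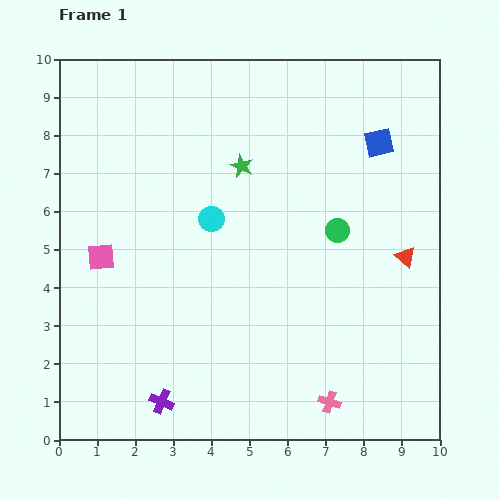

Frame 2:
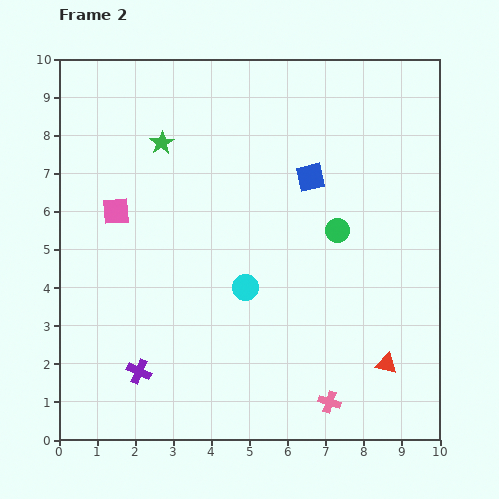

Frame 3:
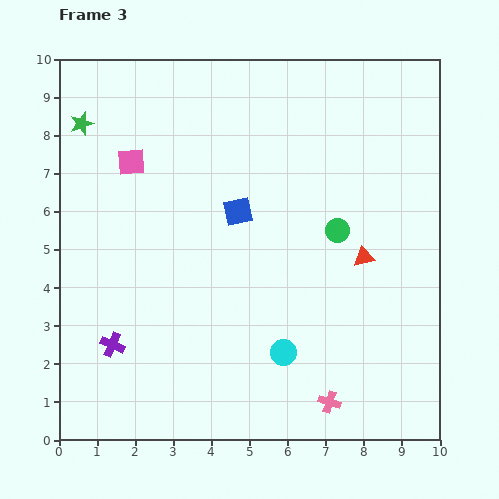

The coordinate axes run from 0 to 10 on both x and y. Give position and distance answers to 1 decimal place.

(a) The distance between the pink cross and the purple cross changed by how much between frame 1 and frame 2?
+0.7

Distance in frame 1: 4.4. Distance in frame 2: 5.1.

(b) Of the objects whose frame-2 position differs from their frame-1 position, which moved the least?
the purple cross

(moved 1.0)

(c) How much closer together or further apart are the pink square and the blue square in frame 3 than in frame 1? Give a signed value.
-4.8

Distance in frame 1: 7.9. Distance in frame 3: 3.1.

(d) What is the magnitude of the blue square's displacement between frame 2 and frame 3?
2.1

The blue square moved from (6.6, 6.9) to (4.7, 6.0), a distance of √(1.9² + 0.9²) ≈ 2.1.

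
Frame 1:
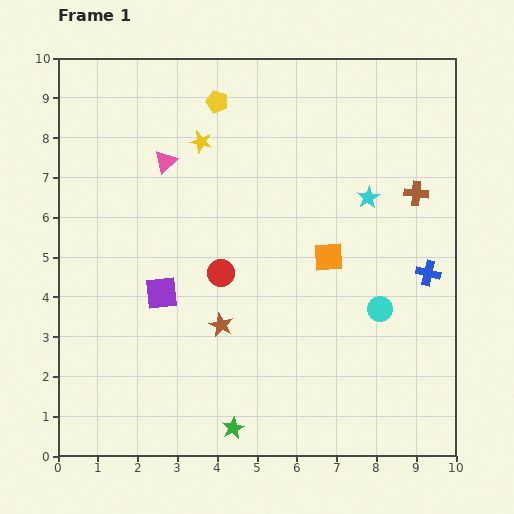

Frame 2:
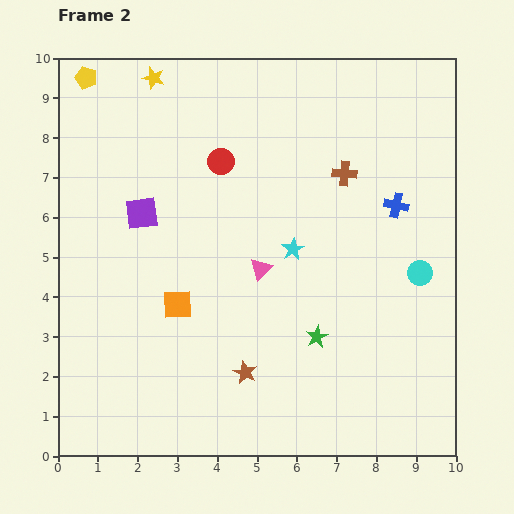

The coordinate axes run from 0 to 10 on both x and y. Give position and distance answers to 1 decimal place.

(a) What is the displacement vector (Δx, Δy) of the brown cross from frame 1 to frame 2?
(-1.8, 0.5)

The brown cross was at (9.0, 6.6) in frame 1 and (7.2, 7.1) in frame 2.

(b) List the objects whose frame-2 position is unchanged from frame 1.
none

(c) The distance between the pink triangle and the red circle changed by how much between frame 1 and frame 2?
-0.2

Distance in frame 1: 3.1. Distance in frame 2: 2.9.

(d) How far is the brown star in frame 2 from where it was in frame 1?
1.3

The brown star moved from (4.1, 3.3) to (4.7, 2.1), a distance of √(0.6² + 1.2²) ≈ 1.3.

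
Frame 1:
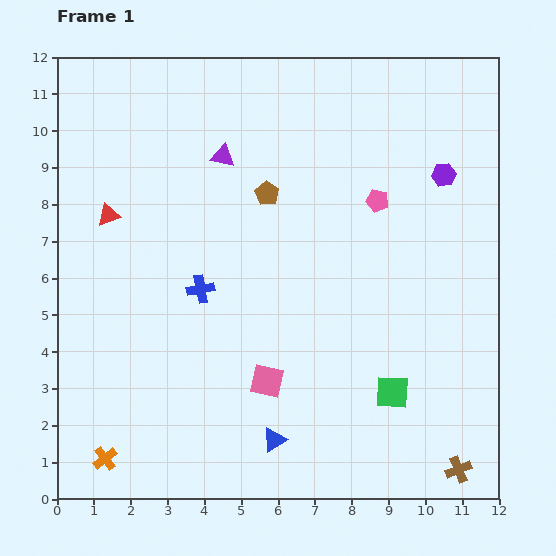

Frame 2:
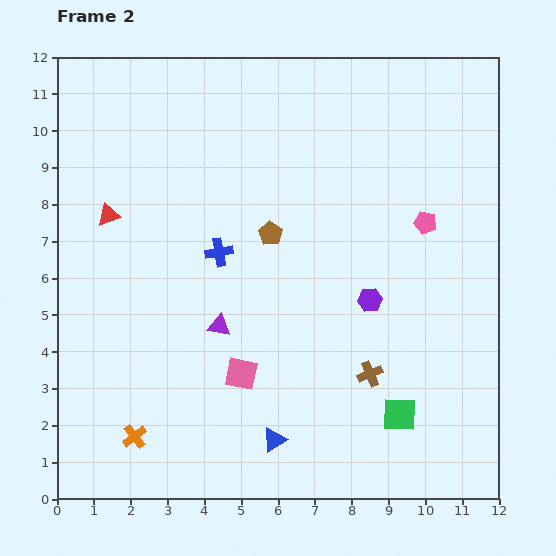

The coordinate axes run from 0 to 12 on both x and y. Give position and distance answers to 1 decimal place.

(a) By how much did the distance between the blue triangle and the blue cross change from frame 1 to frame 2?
+0.7

Distance in frame 1: 4.6. Distance in frame 2: 5.3.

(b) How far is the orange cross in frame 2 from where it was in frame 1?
1.0

The orange cross moved from (1.3, 1.1) to (2.1, 1.7), a distance of √(0.8² + 0.6²) ≈ 1.0.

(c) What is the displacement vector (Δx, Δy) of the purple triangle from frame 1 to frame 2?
(-0.1, -4.6)

The purple triangle was at (4.5, 9.3) in frame 1 and (4.4, 4.7) in frame 2.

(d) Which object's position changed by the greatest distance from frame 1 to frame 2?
the purple triangle

(moved 4.6; next 3.9)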